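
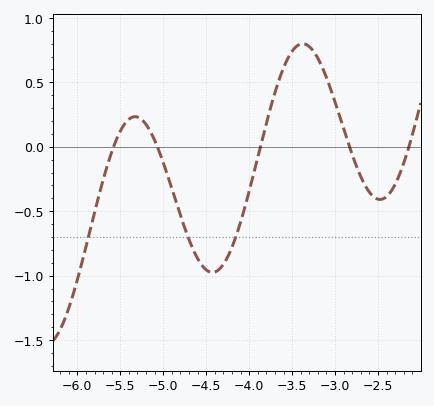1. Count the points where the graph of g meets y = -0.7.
3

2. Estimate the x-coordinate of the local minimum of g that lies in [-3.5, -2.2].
-2.48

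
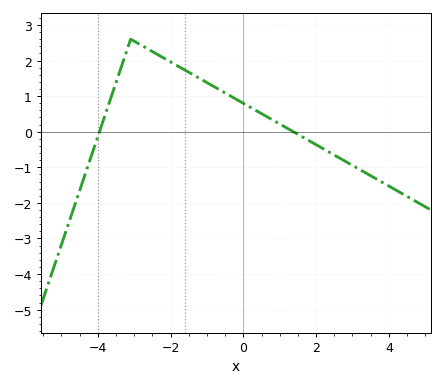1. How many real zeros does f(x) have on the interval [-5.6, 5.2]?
2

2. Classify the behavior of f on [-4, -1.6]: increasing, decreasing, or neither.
neither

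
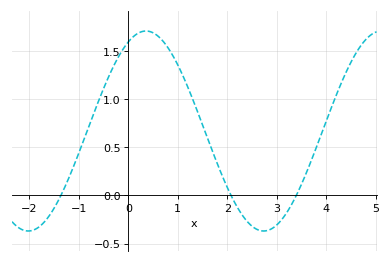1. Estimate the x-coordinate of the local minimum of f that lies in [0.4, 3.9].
2.7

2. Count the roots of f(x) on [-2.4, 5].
3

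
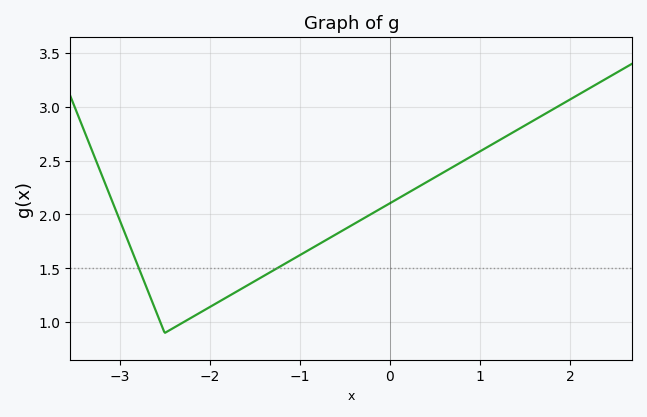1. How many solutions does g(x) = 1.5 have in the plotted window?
2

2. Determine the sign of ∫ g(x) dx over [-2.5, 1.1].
positive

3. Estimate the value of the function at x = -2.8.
1.53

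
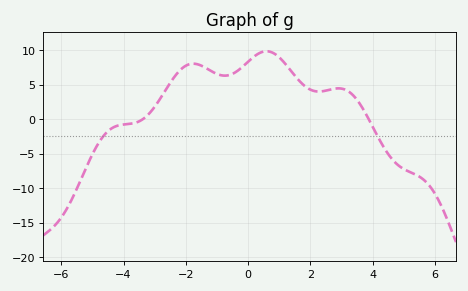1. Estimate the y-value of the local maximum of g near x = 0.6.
9.89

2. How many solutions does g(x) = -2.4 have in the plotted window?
2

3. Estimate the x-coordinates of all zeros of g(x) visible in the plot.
-3.39, 3.88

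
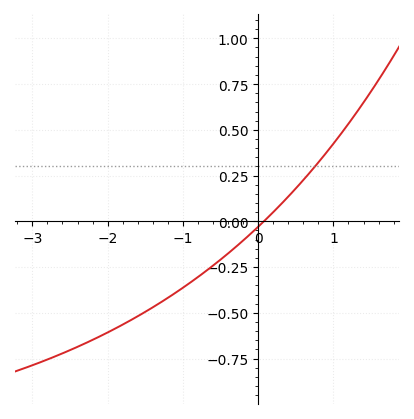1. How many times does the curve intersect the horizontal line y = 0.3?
1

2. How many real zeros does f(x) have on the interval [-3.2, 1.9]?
1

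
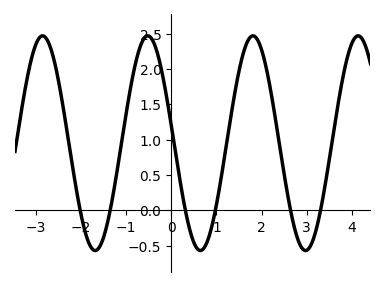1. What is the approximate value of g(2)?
2.27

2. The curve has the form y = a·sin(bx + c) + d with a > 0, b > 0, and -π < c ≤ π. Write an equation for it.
y = 1.52sin(2.7x + 2.97) + 0.95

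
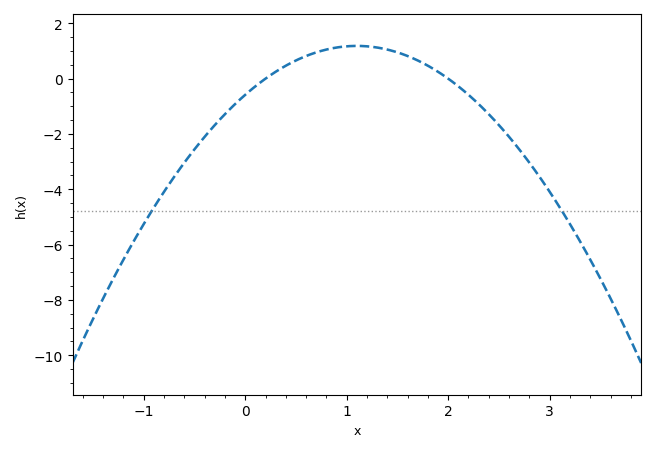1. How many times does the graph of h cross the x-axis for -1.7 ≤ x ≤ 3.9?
2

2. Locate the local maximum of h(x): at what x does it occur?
1.1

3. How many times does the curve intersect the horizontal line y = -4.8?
2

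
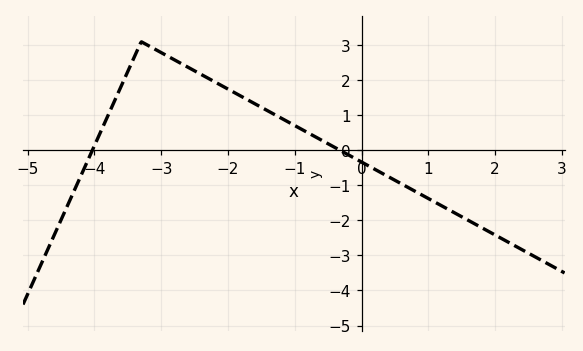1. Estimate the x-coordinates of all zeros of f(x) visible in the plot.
-4, -0.4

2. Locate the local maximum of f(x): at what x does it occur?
-3.2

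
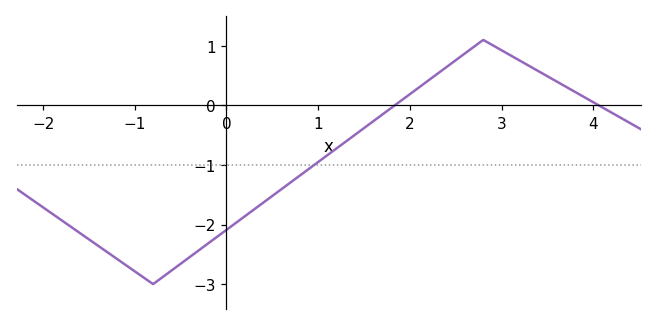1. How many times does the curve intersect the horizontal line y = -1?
1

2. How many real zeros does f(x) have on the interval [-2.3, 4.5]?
2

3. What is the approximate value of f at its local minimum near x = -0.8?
-3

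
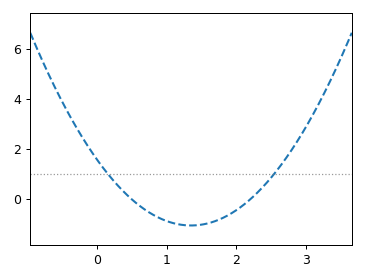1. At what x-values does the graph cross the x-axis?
0.5, 2.2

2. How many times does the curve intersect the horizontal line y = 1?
2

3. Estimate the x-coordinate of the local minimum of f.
1.4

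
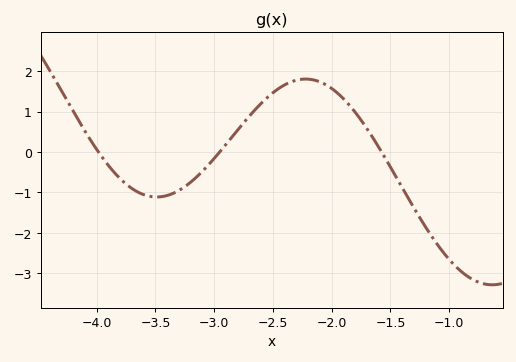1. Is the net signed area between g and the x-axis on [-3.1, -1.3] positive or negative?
positive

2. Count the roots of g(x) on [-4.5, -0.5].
3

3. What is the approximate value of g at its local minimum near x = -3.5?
-1.11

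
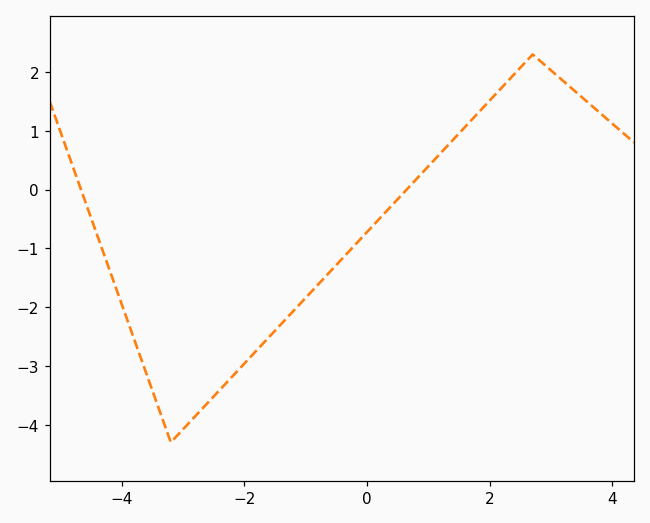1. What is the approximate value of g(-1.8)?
-2.7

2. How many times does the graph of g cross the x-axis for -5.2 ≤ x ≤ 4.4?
2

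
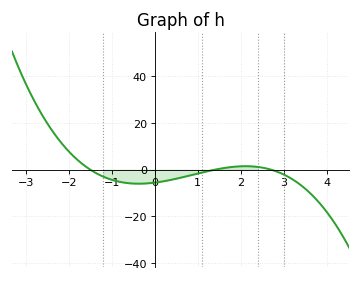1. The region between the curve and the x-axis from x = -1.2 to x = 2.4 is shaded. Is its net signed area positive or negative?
negative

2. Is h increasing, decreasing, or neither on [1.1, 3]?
neither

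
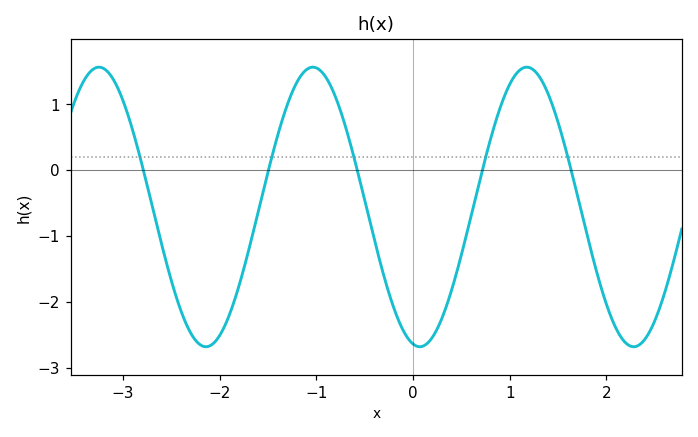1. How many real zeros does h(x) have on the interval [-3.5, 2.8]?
5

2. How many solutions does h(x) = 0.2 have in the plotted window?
5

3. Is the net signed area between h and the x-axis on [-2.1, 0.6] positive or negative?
negative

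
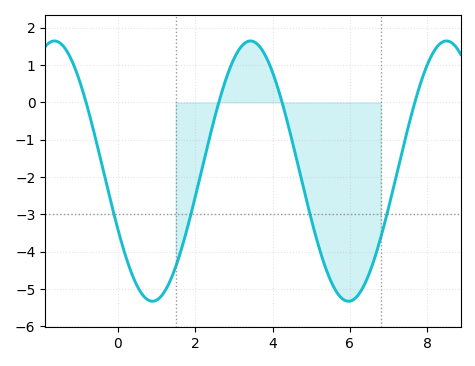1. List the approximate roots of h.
-0.8, 2.6, 4.2, 7.6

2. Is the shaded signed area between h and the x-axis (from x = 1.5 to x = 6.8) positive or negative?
negative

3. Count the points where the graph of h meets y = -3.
4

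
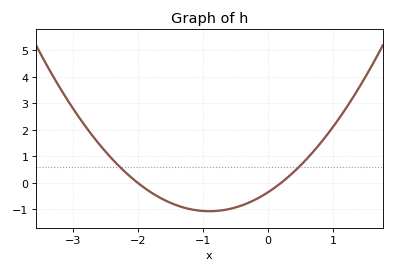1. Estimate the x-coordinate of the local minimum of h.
-0.9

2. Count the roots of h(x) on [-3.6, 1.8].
2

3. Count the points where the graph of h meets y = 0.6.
2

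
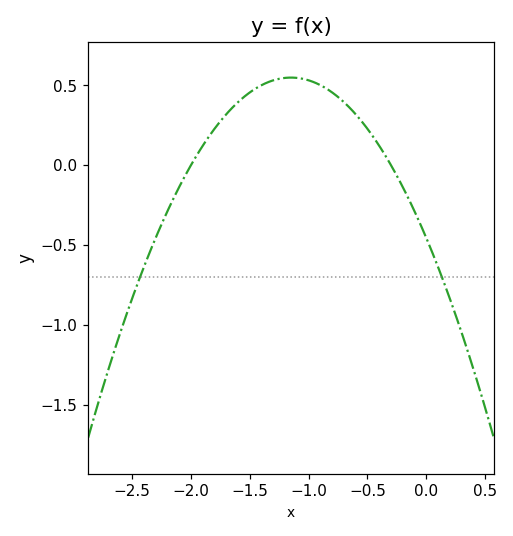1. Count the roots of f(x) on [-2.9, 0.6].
2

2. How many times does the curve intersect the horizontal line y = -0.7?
2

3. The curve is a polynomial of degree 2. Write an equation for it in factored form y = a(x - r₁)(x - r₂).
y = -0.76(x + 2)(x + 0.3)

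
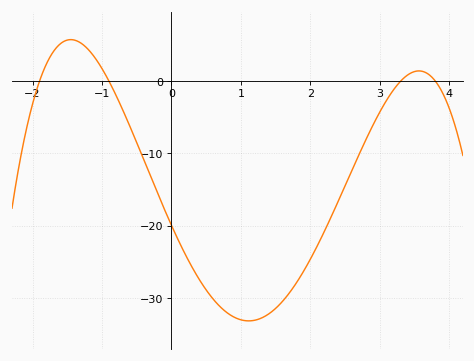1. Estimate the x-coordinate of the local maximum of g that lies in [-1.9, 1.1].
-1.4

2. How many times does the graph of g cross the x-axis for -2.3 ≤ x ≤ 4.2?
4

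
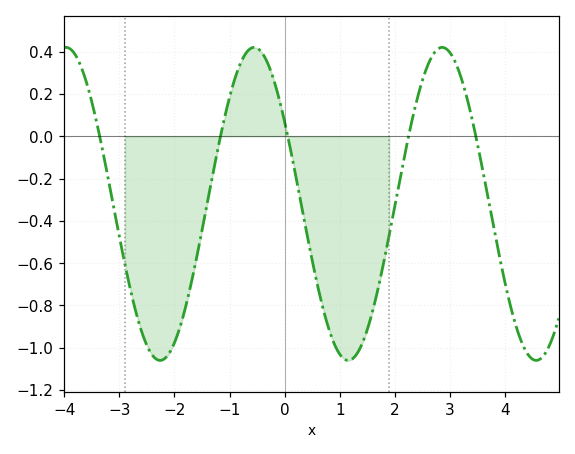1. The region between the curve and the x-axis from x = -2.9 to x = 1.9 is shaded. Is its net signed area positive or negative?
negative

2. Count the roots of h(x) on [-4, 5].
5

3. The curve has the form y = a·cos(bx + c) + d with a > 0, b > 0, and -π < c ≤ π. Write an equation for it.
y = 0.74cos(1.8x + 1) - 0.32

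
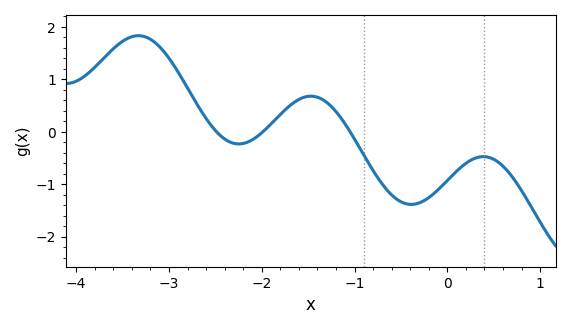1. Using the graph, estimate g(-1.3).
0.6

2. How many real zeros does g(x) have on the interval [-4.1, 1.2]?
3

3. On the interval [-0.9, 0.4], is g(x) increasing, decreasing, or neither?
neither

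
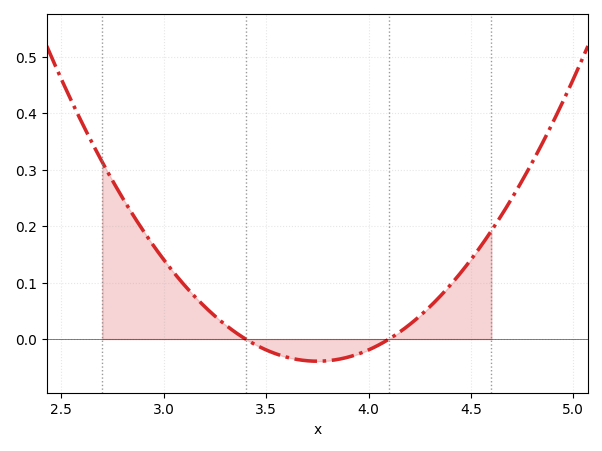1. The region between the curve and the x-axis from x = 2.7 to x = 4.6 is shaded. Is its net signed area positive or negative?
positive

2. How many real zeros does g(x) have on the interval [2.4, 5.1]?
2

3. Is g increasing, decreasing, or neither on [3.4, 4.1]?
neither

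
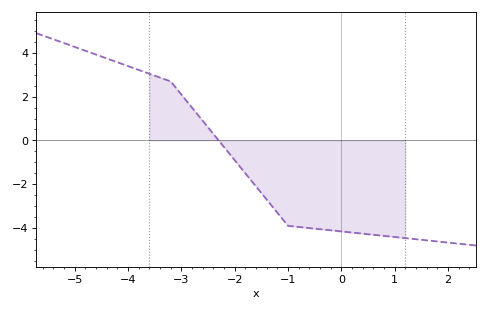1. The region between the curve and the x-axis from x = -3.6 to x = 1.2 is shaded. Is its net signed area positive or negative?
negative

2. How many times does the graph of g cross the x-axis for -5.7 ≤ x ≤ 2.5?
1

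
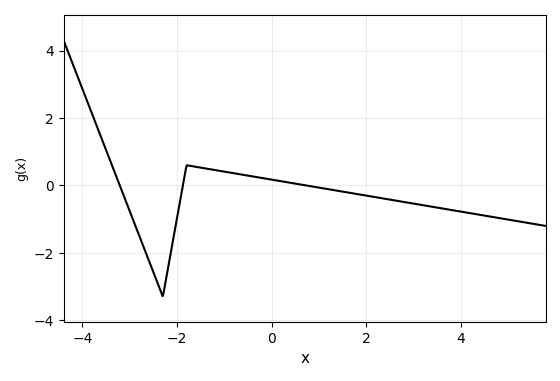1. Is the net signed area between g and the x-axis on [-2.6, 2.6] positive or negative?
negative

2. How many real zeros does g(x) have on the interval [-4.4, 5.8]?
3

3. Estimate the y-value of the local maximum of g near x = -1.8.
0.6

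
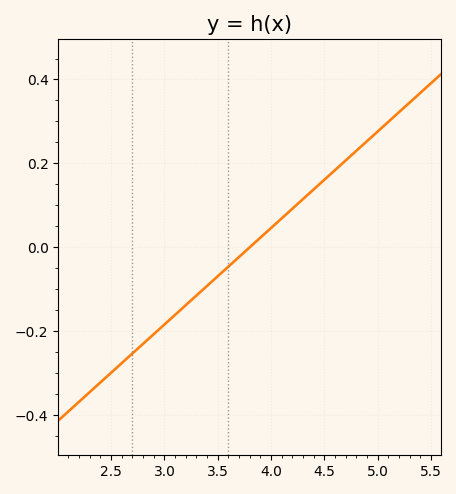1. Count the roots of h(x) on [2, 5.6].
1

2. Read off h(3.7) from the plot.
-0.02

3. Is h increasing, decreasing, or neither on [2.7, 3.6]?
increasing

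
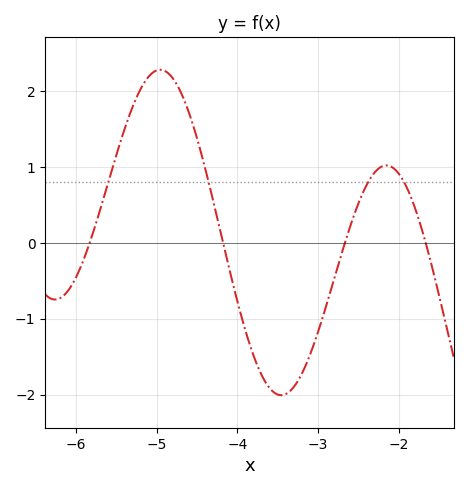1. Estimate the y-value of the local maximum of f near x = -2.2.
1.02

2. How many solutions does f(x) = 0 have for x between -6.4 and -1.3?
4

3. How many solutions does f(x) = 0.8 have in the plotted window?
4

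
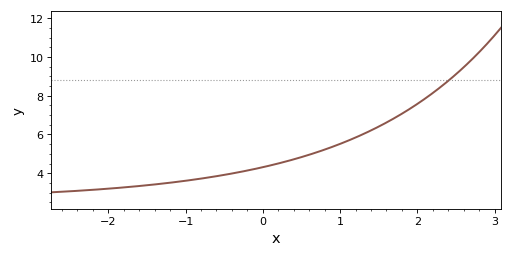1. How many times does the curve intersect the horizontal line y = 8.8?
1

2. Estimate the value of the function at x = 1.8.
7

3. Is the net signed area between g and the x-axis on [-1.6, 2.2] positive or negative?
positive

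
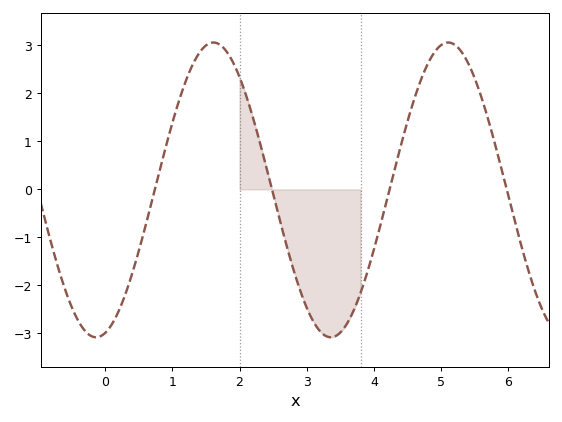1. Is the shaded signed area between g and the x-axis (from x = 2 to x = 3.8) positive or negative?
negative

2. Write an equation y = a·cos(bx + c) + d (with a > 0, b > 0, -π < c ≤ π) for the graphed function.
y = 3.07cos(1.8x - 2.9) - 0.01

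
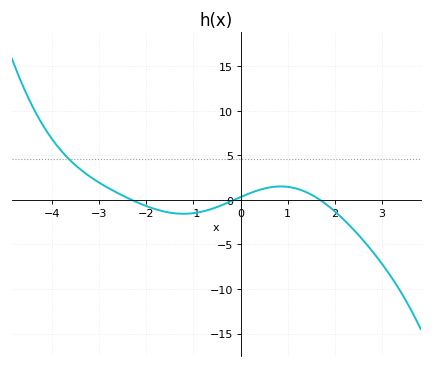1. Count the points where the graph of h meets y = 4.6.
1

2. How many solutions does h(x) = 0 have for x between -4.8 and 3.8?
3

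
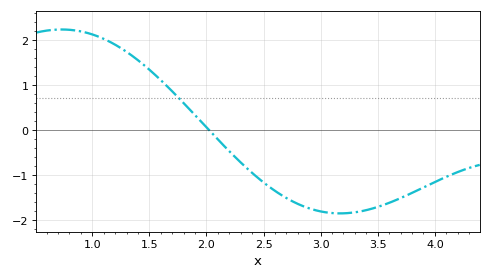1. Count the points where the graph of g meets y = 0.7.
1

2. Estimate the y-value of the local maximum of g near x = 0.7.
2.2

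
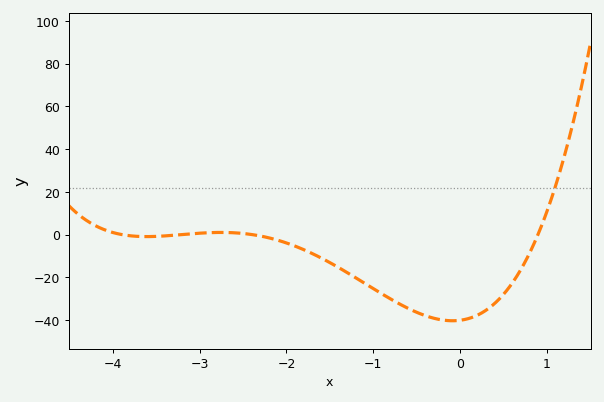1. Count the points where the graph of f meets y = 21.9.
1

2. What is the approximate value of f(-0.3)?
-40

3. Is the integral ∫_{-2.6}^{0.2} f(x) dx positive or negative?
negative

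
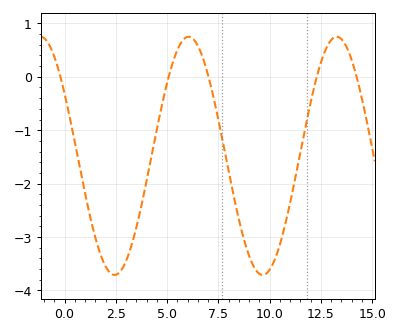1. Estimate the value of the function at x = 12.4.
0.1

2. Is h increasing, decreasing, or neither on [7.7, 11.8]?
neither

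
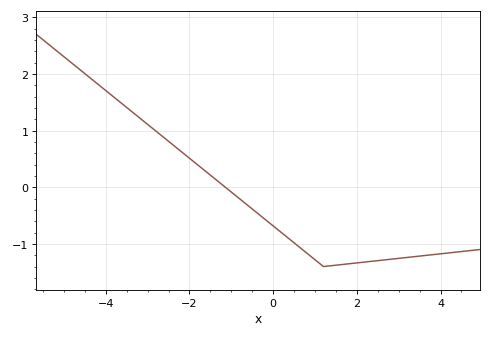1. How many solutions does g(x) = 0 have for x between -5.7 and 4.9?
1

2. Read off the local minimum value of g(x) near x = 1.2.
-1.4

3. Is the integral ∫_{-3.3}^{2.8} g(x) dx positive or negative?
negative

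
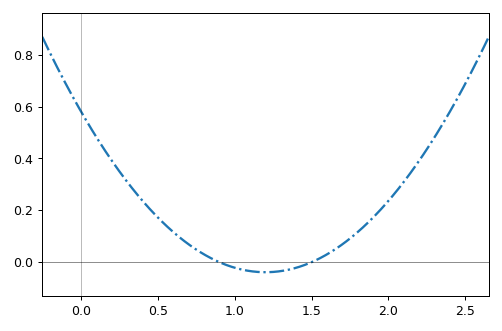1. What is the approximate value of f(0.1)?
0.48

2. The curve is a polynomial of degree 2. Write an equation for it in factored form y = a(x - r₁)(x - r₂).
y = 0.43(x - 0.9)(x - 1.5)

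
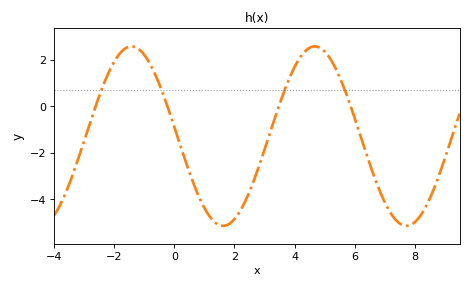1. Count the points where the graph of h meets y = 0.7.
4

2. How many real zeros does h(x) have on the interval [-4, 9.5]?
4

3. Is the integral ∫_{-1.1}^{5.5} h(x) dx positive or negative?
negative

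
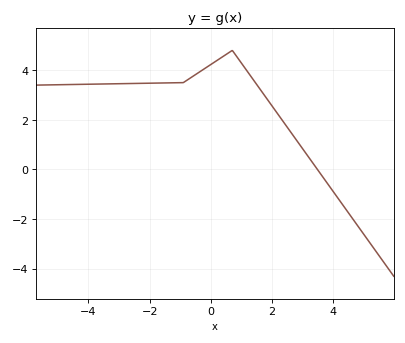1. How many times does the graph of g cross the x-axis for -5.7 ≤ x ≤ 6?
1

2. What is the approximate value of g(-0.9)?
3.5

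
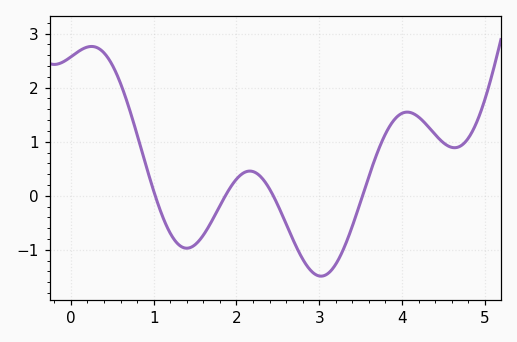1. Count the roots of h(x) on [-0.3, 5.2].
4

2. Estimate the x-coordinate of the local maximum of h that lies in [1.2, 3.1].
2.16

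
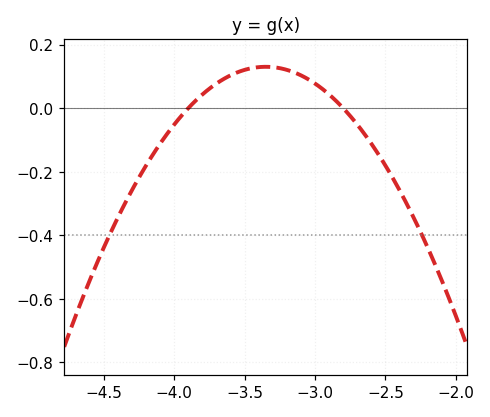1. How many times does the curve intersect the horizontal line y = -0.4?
2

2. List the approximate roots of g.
-3.9, -2.8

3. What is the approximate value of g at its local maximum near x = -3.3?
0.14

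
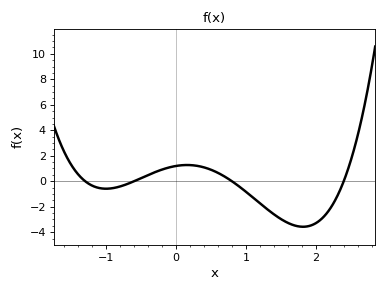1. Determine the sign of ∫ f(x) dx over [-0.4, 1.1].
positive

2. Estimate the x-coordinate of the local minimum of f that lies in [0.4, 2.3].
1.82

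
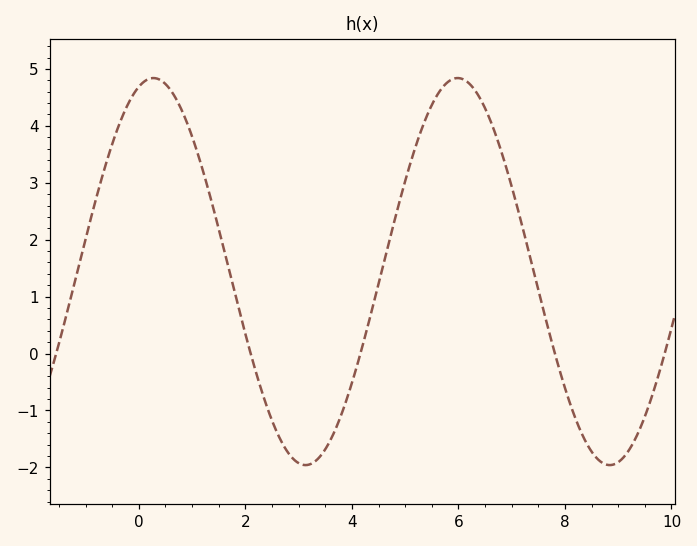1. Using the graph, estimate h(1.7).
1.4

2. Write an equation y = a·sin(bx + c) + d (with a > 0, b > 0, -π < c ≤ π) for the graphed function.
y = 3.4sin(1.1x + 1.3) + 1.44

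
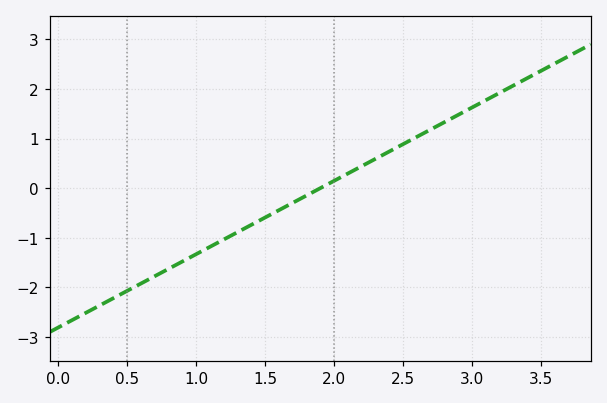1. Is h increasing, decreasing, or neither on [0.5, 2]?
increasing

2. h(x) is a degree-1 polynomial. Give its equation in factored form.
y = 1.48(x - 1.9)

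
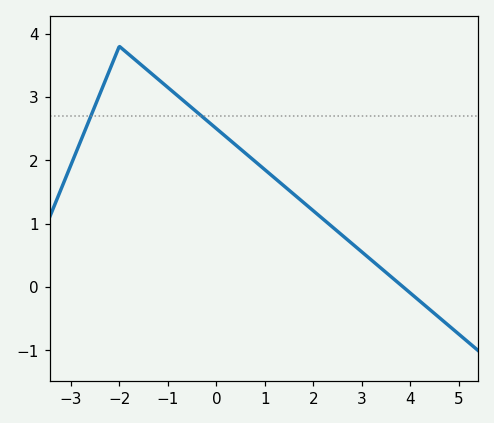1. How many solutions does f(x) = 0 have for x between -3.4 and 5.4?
1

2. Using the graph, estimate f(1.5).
1.53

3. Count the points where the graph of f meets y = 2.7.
2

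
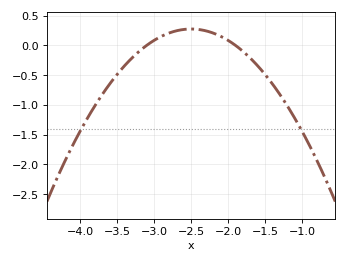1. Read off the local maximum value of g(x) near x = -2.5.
0.25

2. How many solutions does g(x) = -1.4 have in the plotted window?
2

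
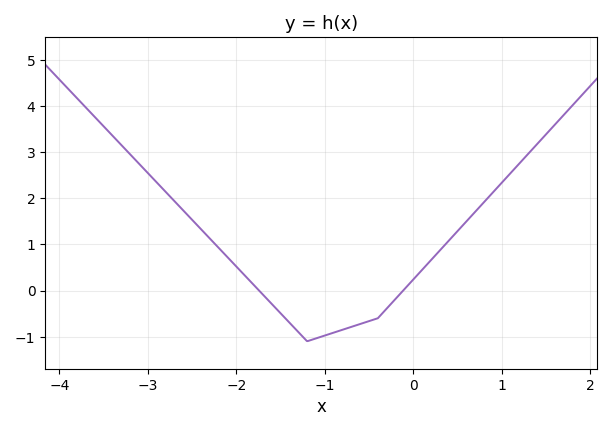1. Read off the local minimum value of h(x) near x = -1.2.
-1.1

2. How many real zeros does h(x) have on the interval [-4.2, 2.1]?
2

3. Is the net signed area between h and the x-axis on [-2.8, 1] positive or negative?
positive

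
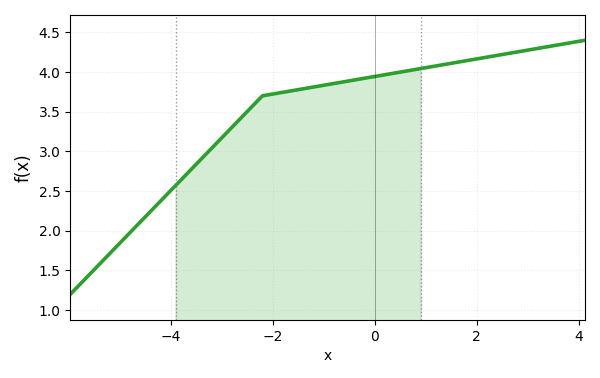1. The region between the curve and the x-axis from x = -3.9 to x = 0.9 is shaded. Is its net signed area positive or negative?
positive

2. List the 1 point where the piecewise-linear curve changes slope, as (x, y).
(-2.2, 3.7)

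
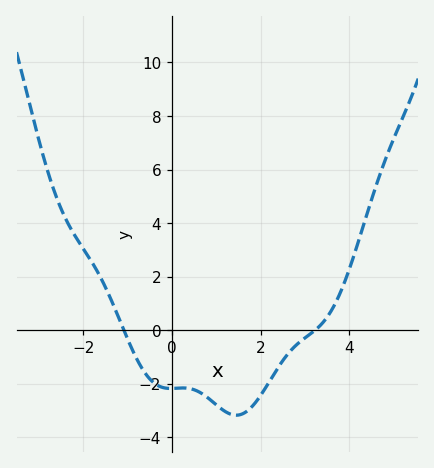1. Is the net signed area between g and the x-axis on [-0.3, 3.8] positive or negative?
negative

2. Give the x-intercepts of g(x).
-1.08, 3.24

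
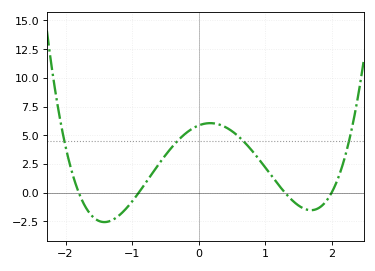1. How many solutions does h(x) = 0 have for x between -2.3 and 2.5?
4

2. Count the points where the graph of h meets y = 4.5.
4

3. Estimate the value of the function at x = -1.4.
-2.55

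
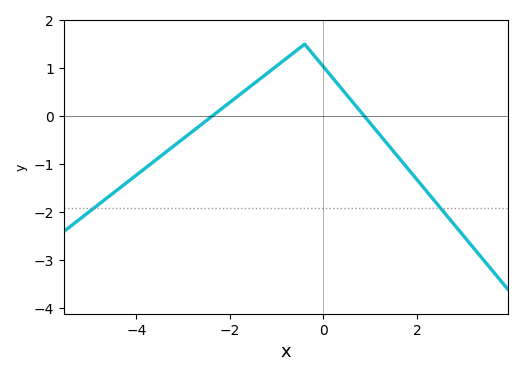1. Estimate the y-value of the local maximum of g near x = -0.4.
1.5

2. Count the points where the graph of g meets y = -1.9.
2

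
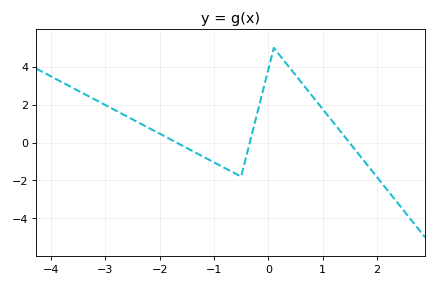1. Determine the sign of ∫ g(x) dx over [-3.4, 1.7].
positive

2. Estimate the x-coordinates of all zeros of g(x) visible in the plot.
-1.69, -0.341, 1.49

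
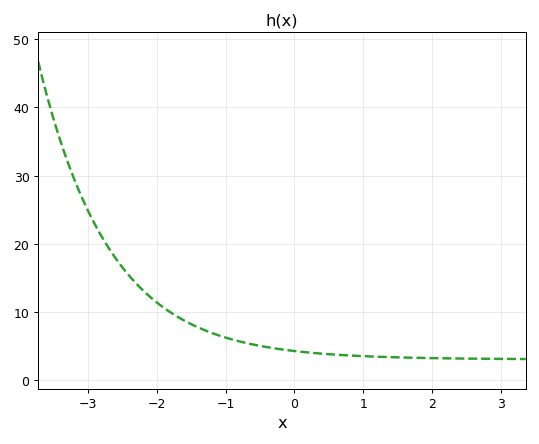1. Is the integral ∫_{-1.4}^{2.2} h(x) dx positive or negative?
positive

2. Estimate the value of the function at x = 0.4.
4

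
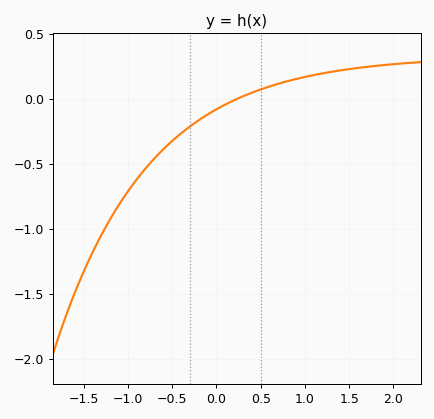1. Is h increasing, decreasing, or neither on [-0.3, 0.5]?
increasing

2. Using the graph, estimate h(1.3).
0.208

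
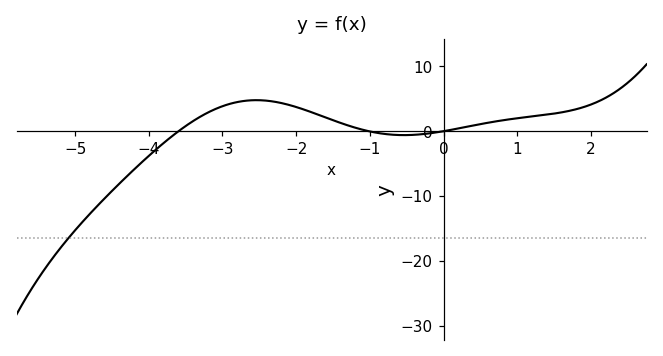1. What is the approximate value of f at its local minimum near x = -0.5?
-0.603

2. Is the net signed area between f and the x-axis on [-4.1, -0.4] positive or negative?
positive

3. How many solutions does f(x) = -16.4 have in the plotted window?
1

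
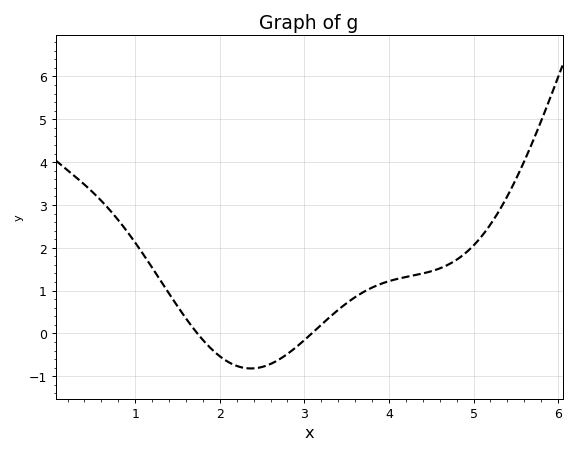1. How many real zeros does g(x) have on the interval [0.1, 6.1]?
2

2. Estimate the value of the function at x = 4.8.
1.72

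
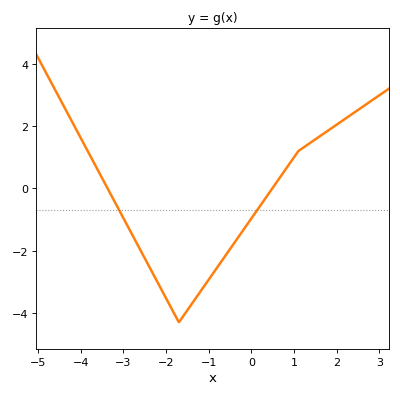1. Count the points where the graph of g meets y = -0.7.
2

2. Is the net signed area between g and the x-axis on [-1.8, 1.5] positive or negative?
negative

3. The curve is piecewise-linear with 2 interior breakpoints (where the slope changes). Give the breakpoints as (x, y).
(-1.7, -4.3); (1.1, 1.2)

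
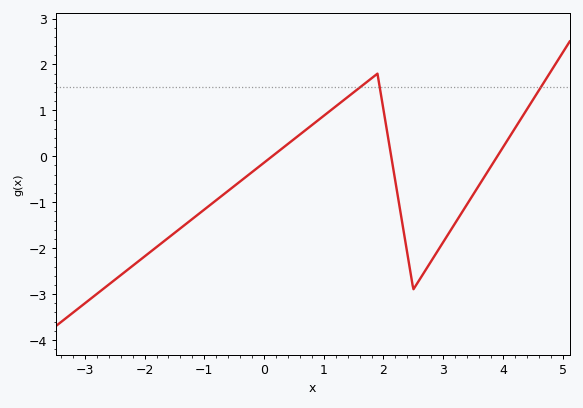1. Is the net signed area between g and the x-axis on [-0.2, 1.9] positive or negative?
positive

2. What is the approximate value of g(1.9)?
1.8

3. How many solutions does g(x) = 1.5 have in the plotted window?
3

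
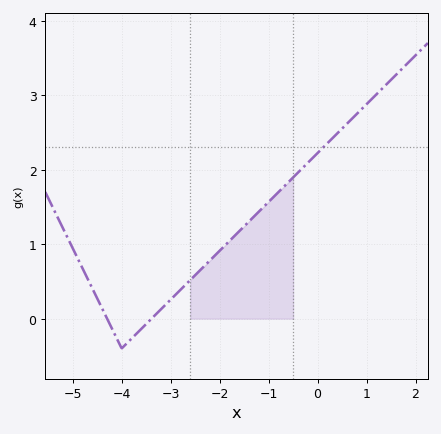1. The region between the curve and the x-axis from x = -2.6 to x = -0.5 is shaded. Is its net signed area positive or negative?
positive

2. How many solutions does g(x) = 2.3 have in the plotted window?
1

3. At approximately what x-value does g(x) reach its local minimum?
-4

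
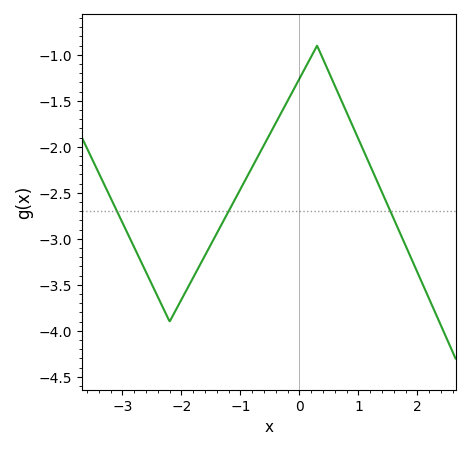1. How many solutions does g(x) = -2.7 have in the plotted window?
3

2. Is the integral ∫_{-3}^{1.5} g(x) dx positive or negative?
negative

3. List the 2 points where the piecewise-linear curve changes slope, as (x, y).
(-2.2, -3.9); (0.3, -0.9)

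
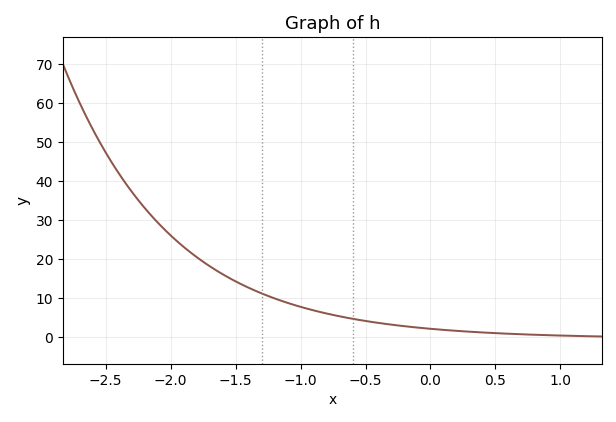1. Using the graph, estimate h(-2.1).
29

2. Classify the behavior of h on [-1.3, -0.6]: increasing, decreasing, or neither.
decreasing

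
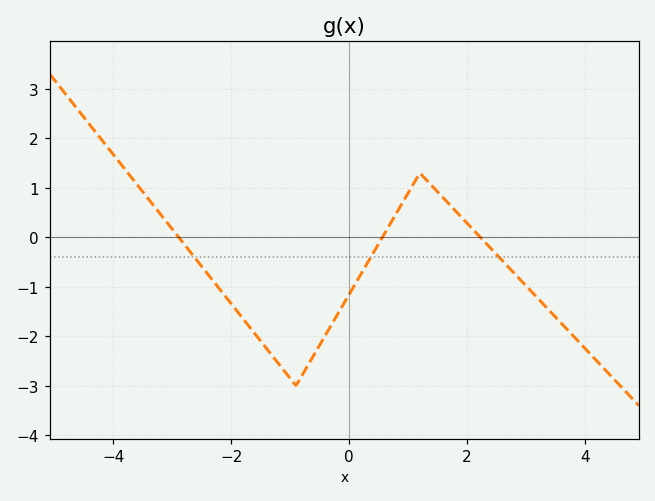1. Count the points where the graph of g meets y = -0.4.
3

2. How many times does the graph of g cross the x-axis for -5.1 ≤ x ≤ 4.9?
3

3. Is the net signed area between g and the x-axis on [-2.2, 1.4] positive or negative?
negative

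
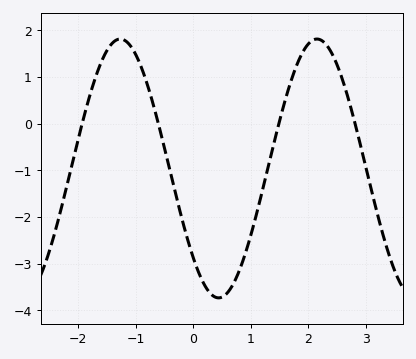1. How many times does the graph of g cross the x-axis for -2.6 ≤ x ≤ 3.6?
4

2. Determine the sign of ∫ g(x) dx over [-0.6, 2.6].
negative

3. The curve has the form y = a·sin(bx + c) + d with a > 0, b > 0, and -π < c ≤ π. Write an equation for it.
y = 2.77sin(1.84x - 2.38) - 0.96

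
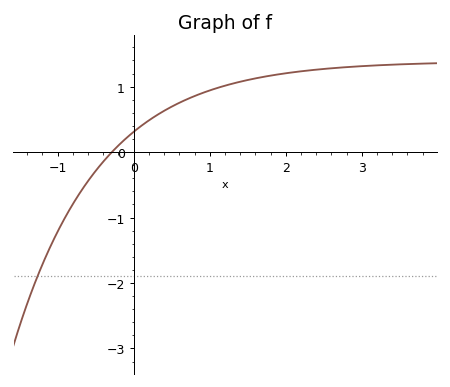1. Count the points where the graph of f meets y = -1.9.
1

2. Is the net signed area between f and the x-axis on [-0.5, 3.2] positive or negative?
positive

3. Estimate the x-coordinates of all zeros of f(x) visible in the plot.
-0.287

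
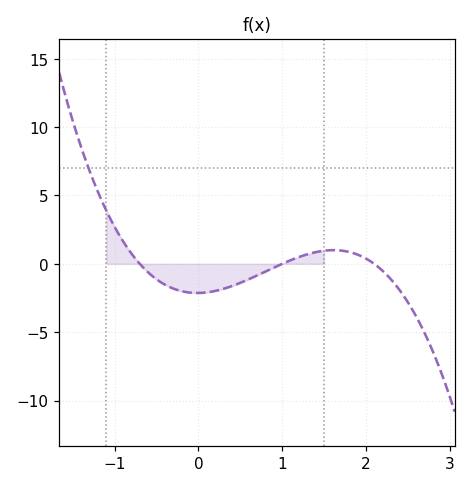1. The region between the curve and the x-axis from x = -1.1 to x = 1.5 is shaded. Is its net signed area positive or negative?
negative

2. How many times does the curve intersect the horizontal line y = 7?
1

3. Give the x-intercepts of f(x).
-0.7, 1, 2.1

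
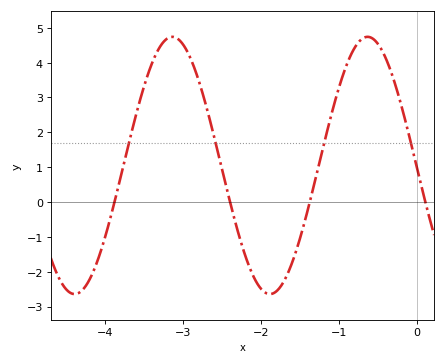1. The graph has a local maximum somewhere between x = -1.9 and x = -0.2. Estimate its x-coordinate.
-0.6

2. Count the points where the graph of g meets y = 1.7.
4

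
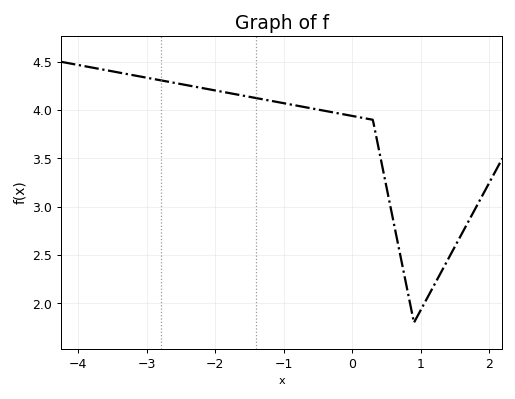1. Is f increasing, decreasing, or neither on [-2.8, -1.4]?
decreasing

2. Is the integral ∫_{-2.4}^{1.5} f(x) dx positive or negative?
positive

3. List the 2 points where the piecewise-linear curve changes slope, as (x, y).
(0.3, 3.9); (0.9, 1.8)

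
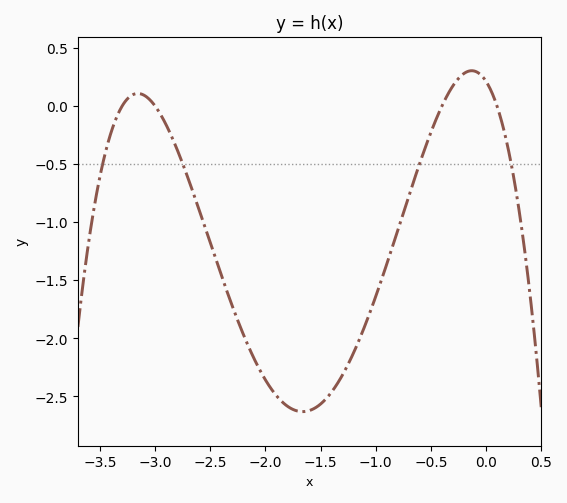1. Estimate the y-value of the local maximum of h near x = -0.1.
0.3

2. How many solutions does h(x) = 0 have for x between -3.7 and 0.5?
4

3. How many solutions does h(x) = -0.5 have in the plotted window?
4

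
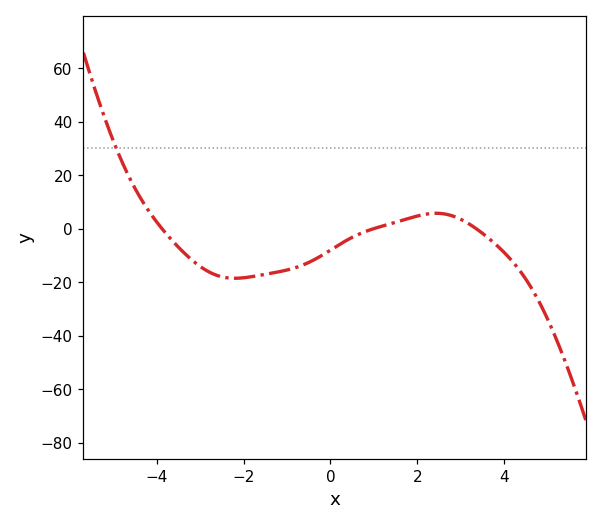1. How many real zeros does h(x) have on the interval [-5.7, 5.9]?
3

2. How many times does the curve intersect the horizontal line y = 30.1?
1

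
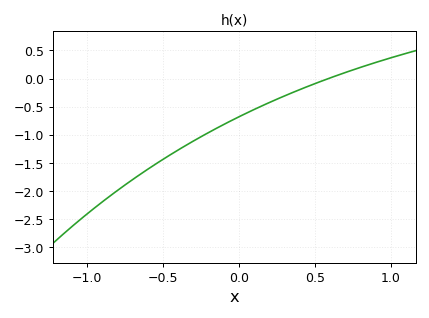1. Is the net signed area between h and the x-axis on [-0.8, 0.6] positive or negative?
negative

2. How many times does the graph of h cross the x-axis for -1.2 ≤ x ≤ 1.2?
1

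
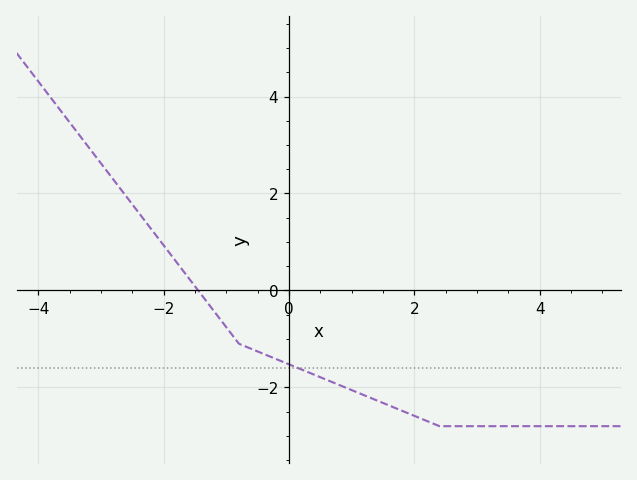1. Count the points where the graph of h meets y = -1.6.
1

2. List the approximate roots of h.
-1.45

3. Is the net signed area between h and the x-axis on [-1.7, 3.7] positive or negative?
negative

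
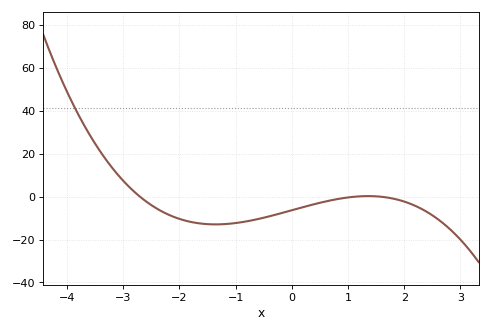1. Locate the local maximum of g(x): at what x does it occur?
1.4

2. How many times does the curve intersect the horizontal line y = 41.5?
1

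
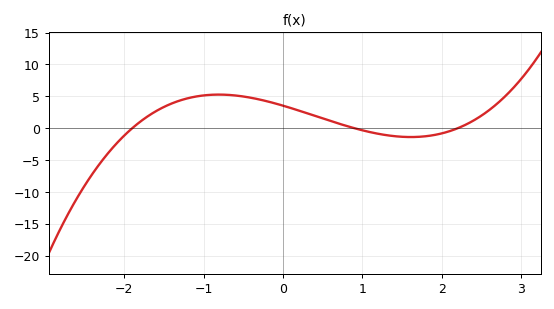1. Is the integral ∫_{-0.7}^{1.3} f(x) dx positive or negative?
positive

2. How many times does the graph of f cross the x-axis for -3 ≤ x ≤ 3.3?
3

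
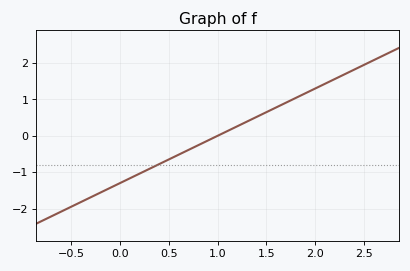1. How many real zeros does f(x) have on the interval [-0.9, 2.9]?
1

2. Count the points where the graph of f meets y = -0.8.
1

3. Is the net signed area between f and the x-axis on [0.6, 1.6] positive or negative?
positive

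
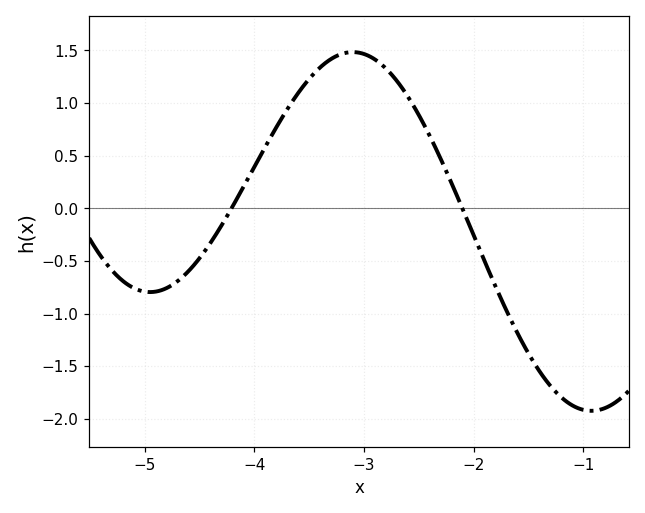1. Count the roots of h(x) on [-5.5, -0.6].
2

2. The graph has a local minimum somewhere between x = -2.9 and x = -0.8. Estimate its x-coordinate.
-0.925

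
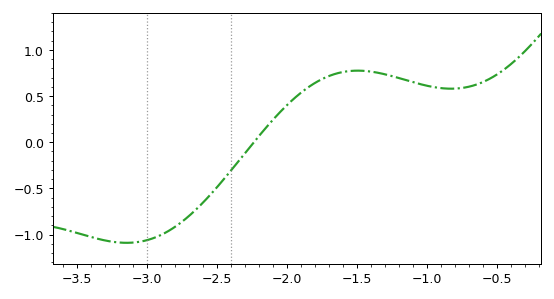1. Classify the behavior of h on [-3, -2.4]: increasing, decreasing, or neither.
increasing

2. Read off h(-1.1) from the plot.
0.65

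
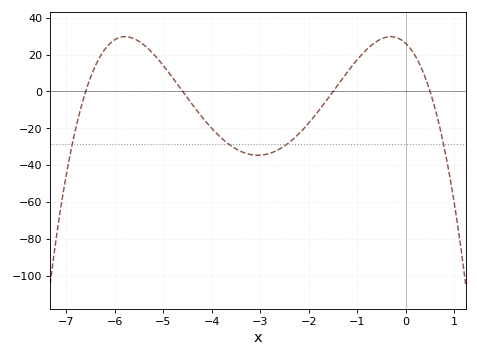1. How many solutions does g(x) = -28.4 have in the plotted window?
4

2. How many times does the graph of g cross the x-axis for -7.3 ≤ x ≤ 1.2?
4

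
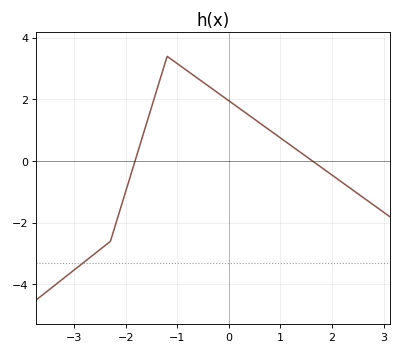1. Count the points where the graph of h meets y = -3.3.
1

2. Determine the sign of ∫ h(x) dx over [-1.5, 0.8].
positive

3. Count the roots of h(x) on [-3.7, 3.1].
2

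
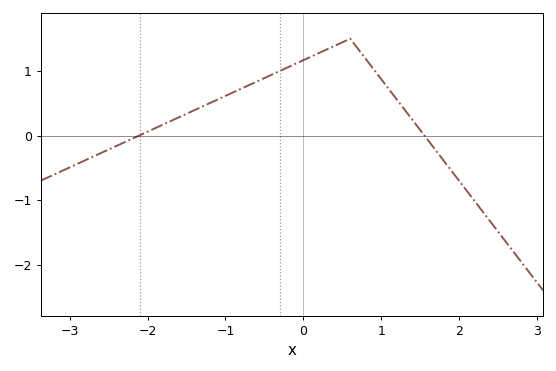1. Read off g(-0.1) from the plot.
1.1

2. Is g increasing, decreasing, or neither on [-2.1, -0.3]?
increasing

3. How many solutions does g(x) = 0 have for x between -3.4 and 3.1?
2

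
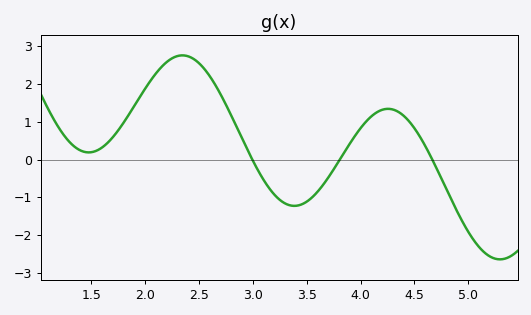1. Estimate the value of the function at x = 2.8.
1.2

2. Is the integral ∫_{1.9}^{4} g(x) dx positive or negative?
positive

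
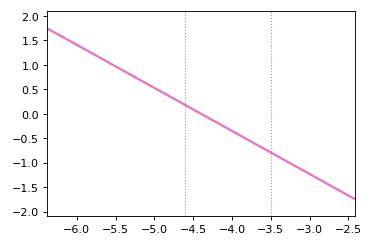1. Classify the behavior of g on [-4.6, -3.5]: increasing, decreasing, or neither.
decreasing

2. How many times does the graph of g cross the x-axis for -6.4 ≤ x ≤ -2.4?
1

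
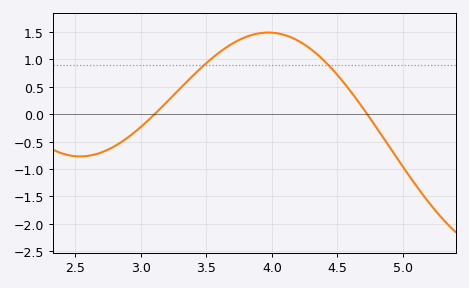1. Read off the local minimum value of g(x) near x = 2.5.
-0.77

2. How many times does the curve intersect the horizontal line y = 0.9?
2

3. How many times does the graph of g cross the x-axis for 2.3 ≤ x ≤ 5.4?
2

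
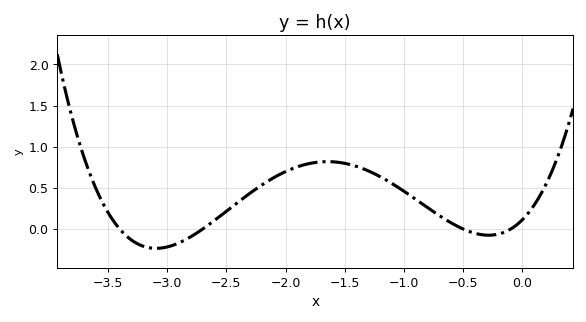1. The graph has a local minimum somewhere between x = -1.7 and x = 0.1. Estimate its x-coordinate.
-0.285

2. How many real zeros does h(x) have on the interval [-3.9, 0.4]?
4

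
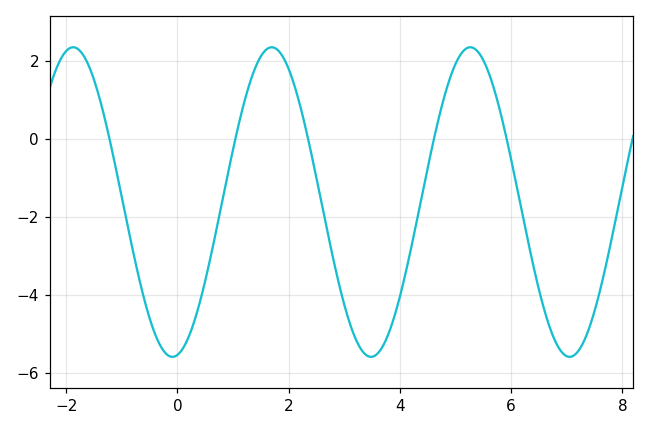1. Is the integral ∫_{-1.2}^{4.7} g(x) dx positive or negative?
negative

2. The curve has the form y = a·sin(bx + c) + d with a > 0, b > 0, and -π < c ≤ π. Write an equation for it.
y = 3.96sin(1.76x - 1.41) - 1.62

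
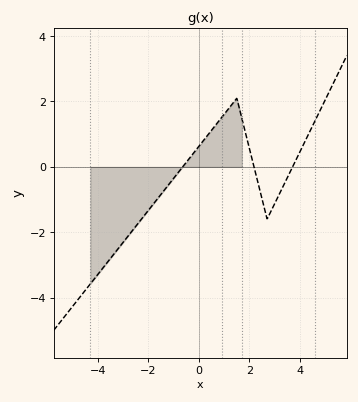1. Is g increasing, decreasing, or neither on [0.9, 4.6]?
neither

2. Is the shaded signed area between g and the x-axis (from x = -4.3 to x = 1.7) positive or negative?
negative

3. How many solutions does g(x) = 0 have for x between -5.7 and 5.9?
3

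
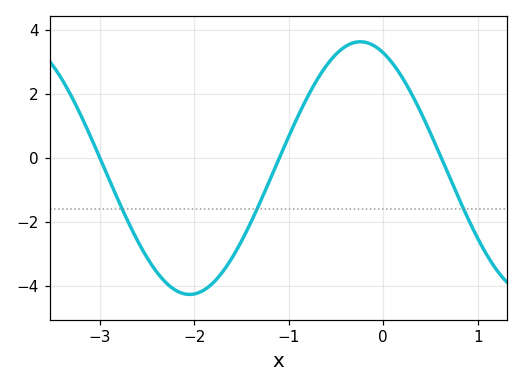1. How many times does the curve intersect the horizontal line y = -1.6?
3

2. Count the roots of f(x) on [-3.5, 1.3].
3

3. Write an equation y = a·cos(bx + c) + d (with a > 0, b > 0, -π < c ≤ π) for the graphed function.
y = 3.95cos(1.7x + 0.42) - 0.31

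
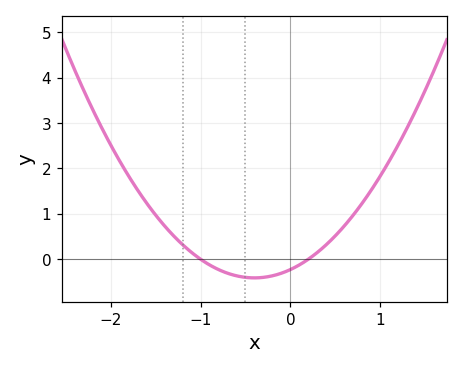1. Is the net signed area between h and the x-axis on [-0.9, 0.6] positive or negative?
negative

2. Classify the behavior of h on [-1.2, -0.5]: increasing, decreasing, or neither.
decreasing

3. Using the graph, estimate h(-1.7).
1.5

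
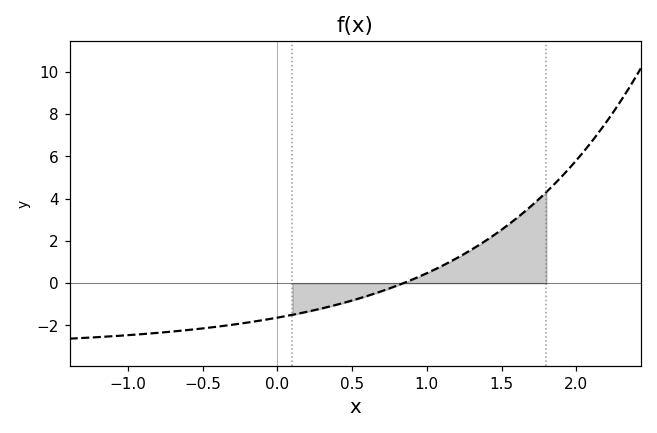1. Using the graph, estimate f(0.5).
-0.819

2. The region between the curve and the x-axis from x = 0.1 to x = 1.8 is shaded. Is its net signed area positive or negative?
positive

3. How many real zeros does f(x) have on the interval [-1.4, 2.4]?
1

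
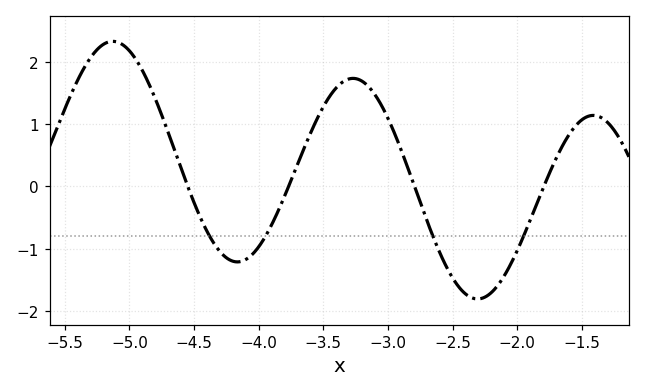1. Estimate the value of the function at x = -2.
-1.03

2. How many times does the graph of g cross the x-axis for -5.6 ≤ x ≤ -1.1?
4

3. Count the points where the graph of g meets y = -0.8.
4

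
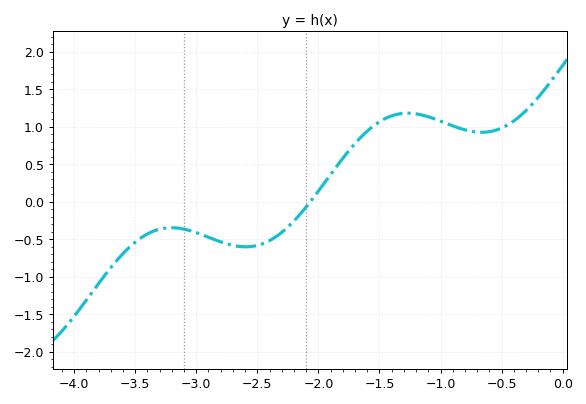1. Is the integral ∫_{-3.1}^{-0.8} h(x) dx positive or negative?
positive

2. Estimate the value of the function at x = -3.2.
-0.347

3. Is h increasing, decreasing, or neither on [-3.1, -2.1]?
neither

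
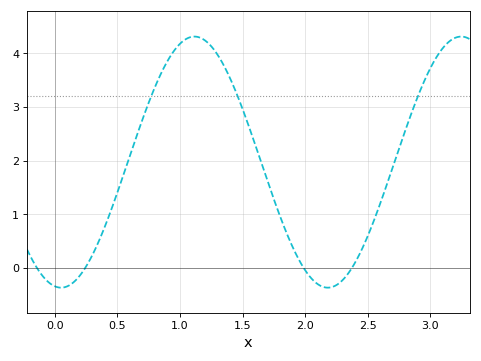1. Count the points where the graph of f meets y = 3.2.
3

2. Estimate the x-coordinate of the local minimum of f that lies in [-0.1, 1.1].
0.05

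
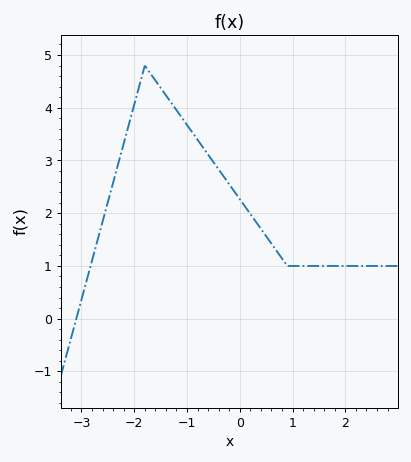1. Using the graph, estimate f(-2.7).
1.5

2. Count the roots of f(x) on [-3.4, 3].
1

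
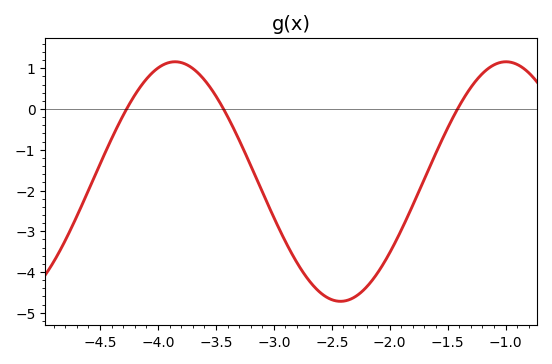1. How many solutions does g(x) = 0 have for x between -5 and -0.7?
3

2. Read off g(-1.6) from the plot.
-1.1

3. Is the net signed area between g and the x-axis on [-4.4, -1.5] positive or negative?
negative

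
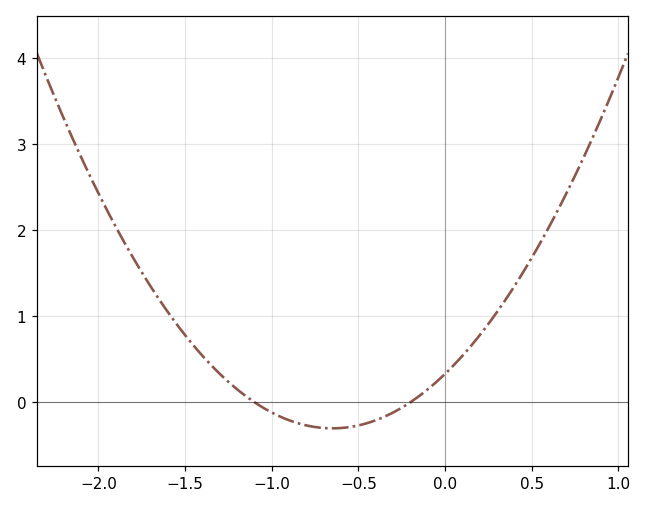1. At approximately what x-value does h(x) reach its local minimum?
-0.65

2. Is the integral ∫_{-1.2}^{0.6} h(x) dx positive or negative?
positive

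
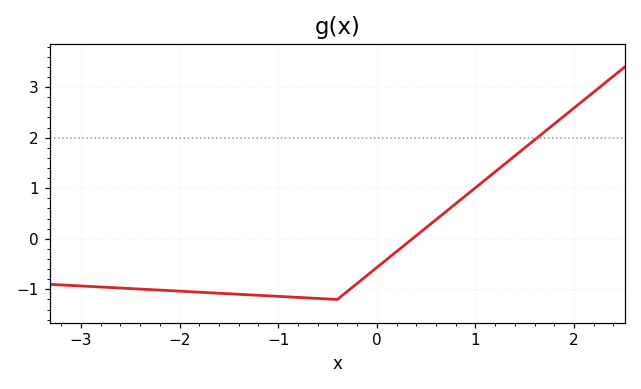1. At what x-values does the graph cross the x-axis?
0.361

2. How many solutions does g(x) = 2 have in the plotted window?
1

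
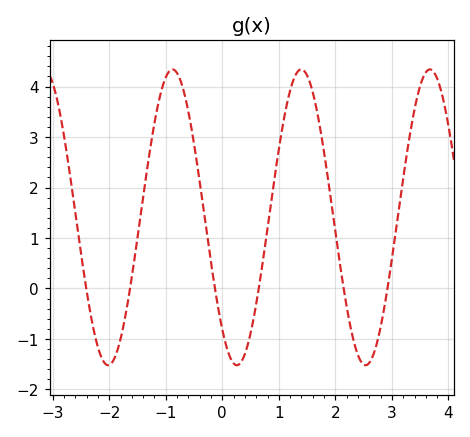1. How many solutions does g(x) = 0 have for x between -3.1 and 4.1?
6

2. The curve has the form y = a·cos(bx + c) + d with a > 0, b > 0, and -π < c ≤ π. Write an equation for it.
y = 2.93cos(2.76x + 2.43) + 1.41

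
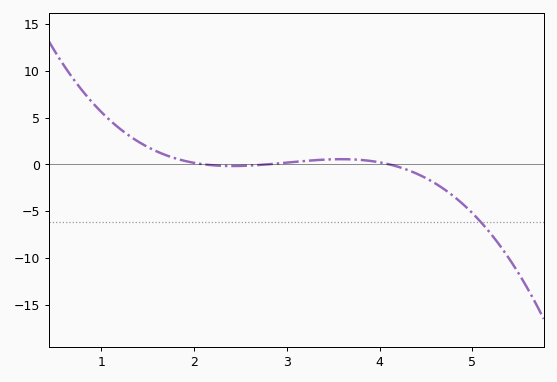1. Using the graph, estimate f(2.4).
-0.186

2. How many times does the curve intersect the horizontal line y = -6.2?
1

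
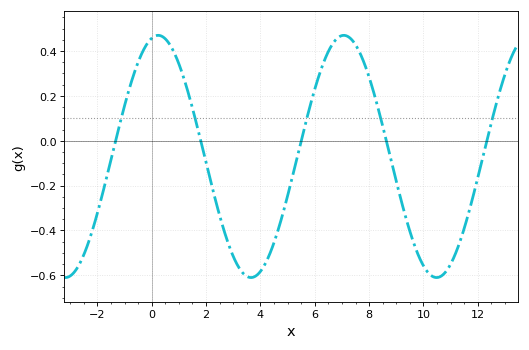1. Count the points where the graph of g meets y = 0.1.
5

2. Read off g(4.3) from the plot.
-0.52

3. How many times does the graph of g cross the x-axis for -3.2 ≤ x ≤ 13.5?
5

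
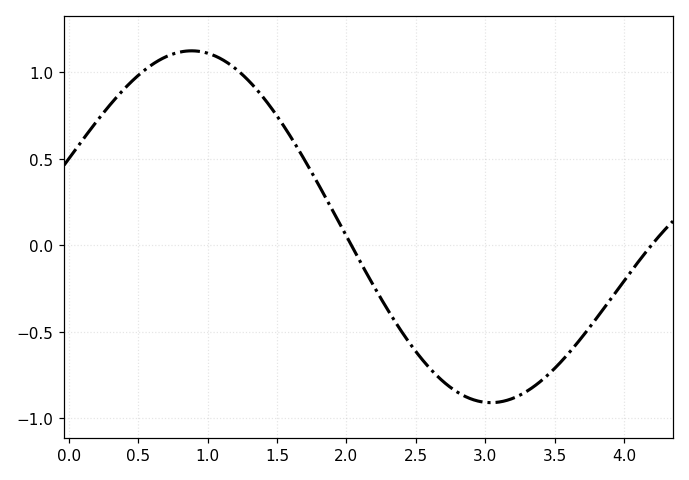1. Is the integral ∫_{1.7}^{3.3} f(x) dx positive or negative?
negative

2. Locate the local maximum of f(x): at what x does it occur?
0.9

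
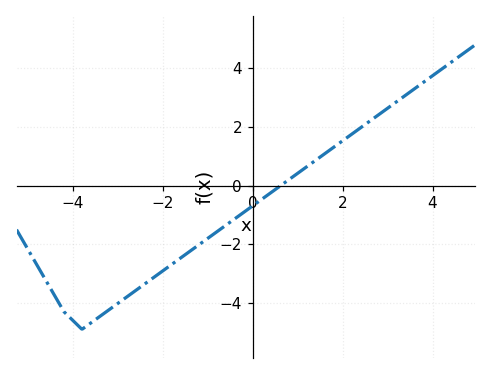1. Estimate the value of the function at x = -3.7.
-4.8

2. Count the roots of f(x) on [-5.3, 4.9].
1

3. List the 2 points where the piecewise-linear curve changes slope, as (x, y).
(-4.2, -4.3); (-3.8, -4.9)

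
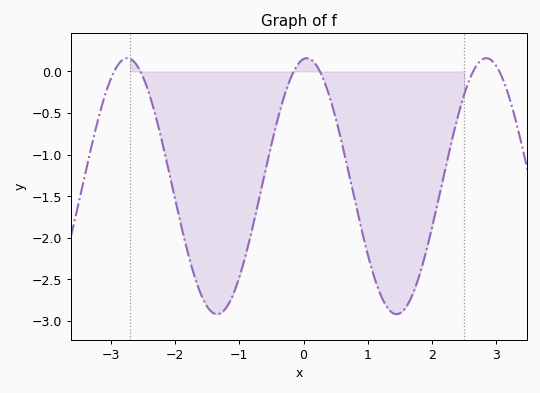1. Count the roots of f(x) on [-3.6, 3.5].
6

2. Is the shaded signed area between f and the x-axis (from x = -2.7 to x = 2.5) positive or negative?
negative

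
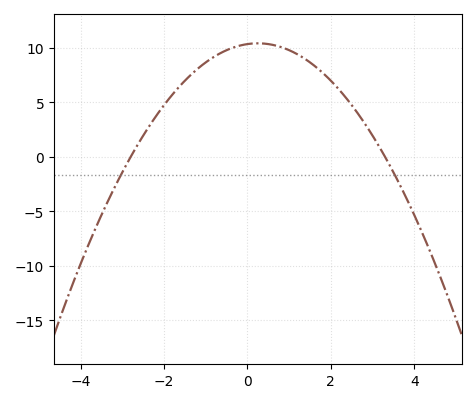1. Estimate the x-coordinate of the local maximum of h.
0.2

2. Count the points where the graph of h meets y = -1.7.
2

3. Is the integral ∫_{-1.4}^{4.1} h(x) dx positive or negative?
positive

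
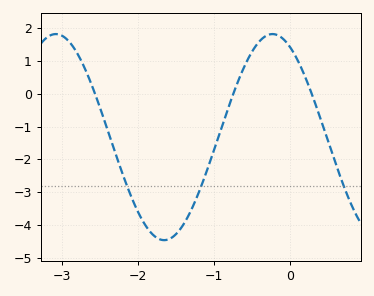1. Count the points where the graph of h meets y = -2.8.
3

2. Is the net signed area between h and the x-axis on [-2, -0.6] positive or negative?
negative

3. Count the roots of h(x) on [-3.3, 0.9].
3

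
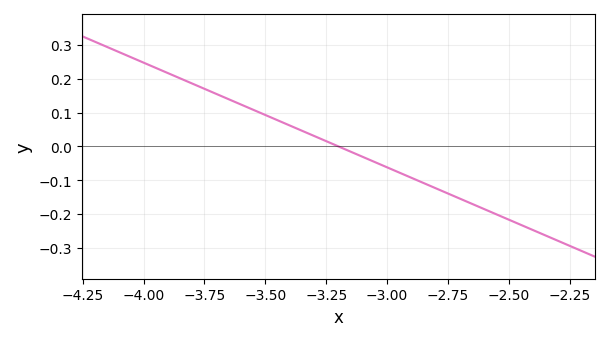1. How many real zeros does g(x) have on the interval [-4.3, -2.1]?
1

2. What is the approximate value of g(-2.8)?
-0.12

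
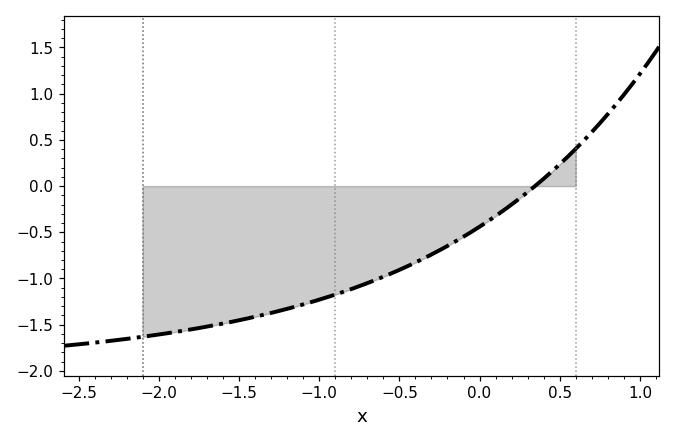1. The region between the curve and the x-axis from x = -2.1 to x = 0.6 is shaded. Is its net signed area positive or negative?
negative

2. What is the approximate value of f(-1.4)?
-1.41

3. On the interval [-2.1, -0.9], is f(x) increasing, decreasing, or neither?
increasing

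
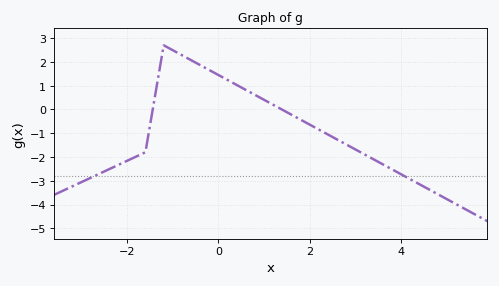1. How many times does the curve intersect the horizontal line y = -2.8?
2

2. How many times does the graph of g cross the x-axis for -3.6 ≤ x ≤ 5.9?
2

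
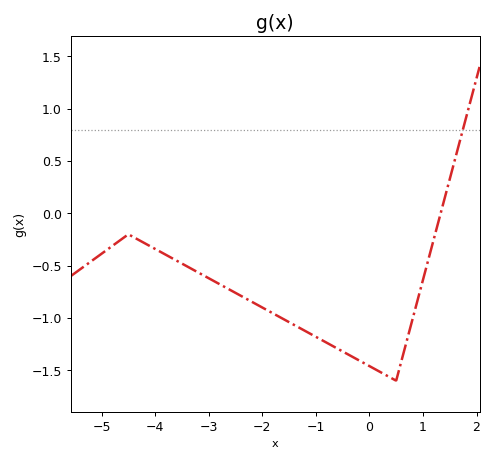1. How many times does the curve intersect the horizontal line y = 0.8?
1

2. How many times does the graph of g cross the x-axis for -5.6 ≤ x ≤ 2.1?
1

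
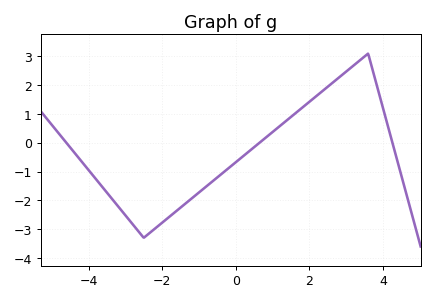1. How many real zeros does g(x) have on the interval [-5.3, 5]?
3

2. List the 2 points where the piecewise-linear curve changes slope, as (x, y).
(-2.5, -3.3); (3.6, 3.1)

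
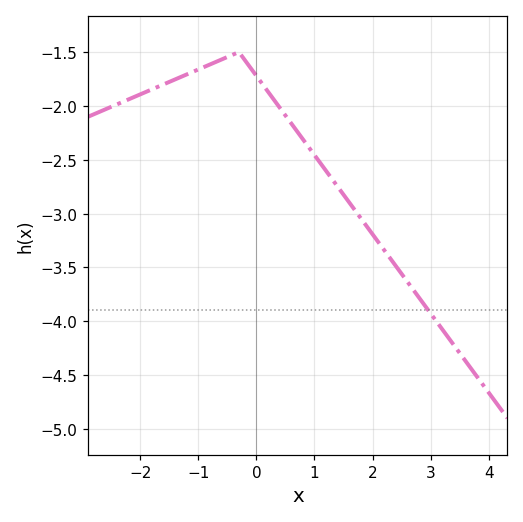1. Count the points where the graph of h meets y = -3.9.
1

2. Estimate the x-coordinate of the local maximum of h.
-0.299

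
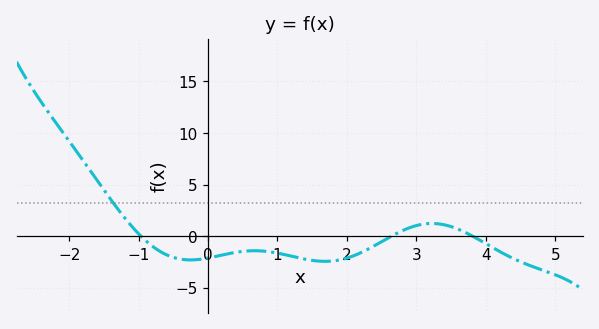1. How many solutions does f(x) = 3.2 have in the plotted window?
1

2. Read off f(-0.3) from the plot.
-2.29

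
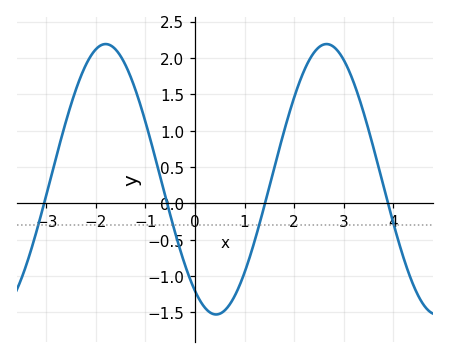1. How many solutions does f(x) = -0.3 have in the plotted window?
4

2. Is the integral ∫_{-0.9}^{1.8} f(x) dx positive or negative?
negative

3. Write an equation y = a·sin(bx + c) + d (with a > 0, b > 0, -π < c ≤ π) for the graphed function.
y = 1.86sin(1.41x - 2.17) + 0.33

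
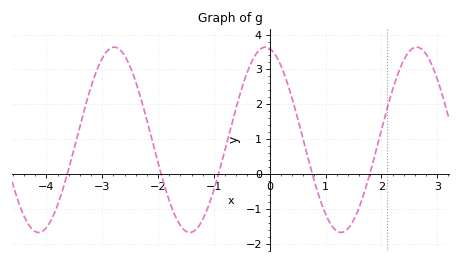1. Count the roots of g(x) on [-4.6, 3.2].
5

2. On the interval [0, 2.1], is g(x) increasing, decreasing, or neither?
neither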